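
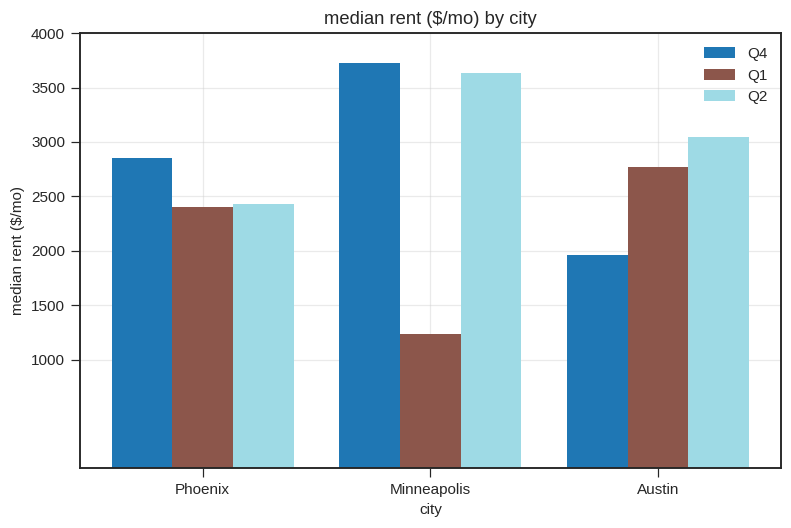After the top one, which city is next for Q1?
Top 3 for Q1: Austin ≈ 3000, Phoenix ≈ 2500, Minneapolis ≈ 1000.

Phoenix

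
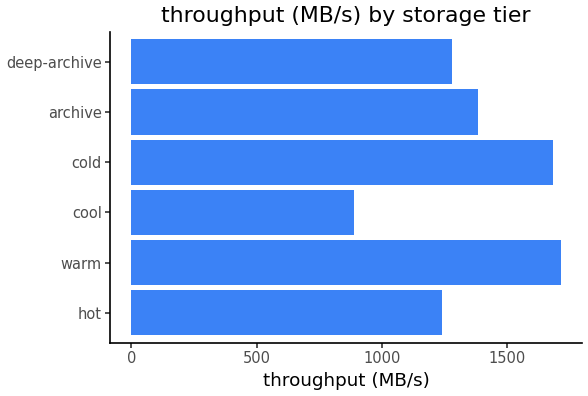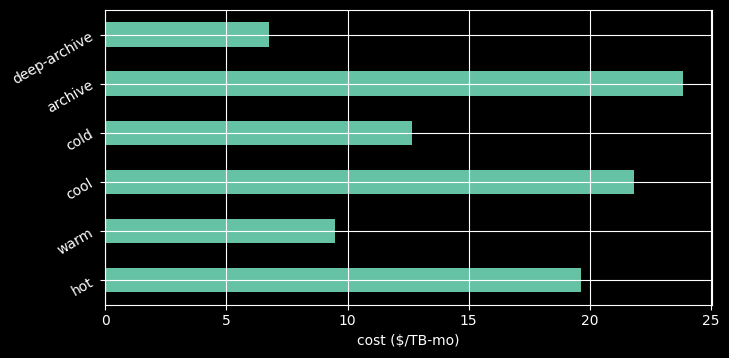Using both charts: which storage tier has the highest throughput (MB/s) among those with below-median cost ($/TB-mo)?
Chart 2 median cost ($/TB-mo) ≈ 15; below-median storage tiers: warm, cold, deep-archive. Among those, warm has the highest throughput (MB/s) (≈ 1800).

warm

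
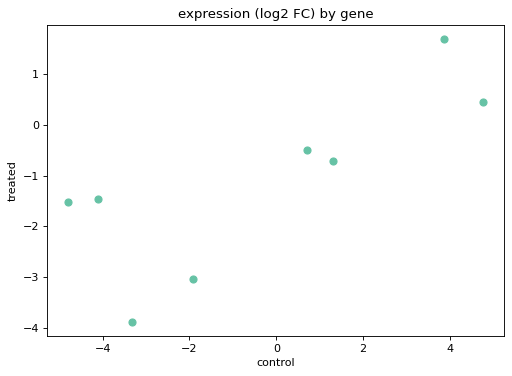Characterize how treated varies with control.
Points are positively correlated; strong (|r| ≈ 0.8).

positive, strong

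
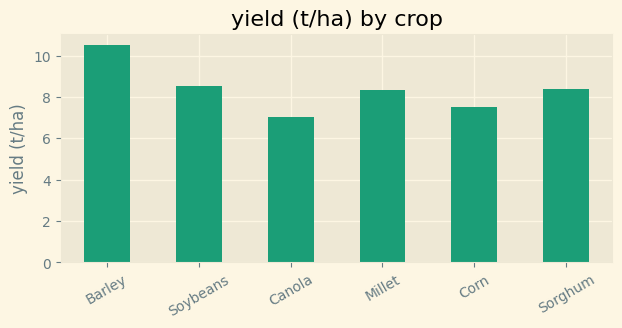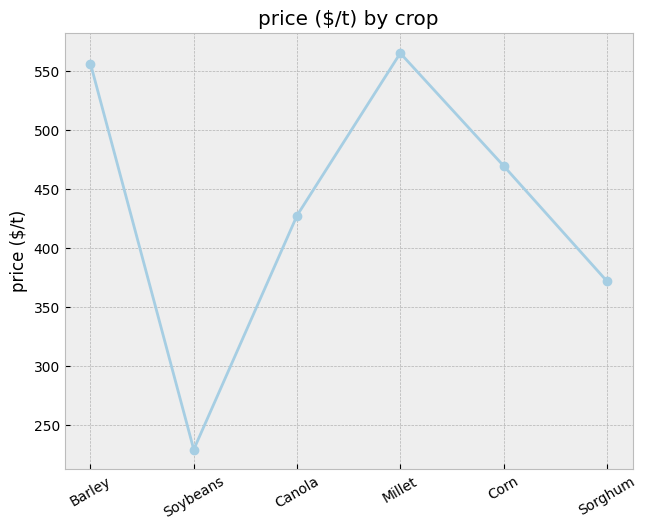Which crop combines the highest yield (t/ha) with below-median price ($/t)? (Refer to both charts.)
Soybeans

Chart 2 median price ($/t) ≈ 400; below-median crops: Soybeans, Canola, Sorghum. Among those, Soybeans has the highest yield (t/ha) (≈ 9).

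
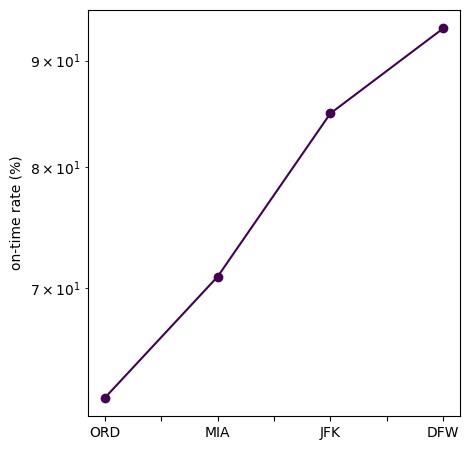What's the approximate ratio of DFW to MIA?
DFW ≈ 95, MIA ≈ 70; 95/70 ≈ 1.36.

≈ 1.36×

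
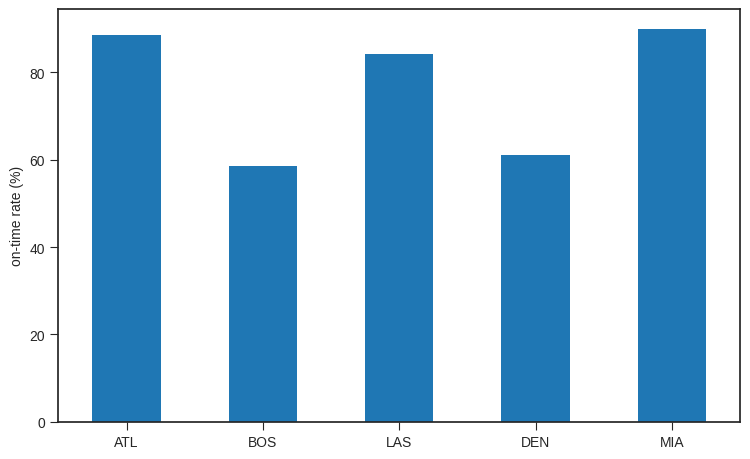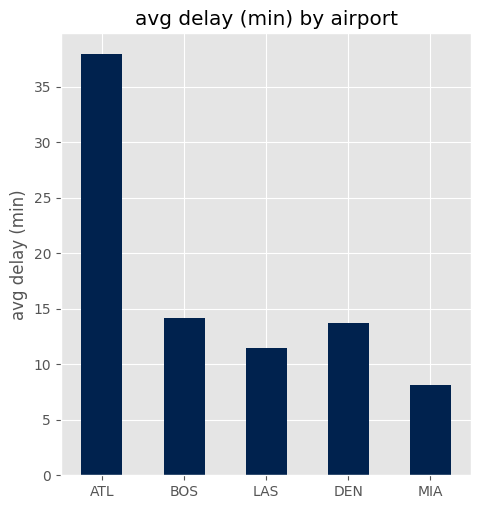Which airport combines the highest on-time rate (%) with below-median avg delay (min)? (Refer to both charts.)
MIA

Chart 2 median avg delay (min) ≈ 15; below-median airports: LAS, MIA. Among those, MIA has the highest on-time rate (%) (≈ 90).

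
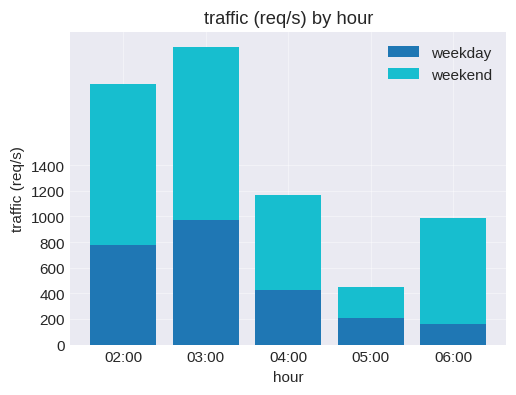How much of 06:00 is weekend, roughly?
≈ 800

weekend top ≈ 1000, bottom ≈ 200; segment ≈ 800.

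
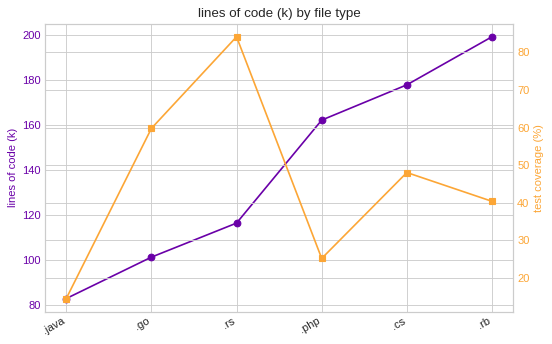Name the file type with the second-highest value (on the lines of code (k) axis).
Top 3 (on the lines of code (k) axis): .rb ≈ 200, .cs ≈ 180, .php ≈ 160.

.cs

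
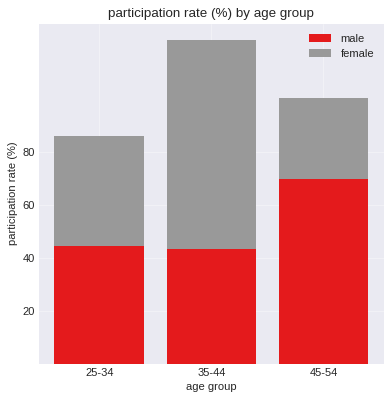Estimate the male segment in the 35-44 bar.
male top ≈ 40, bottom ≈ 0; segment ≈ 40.

≈ 40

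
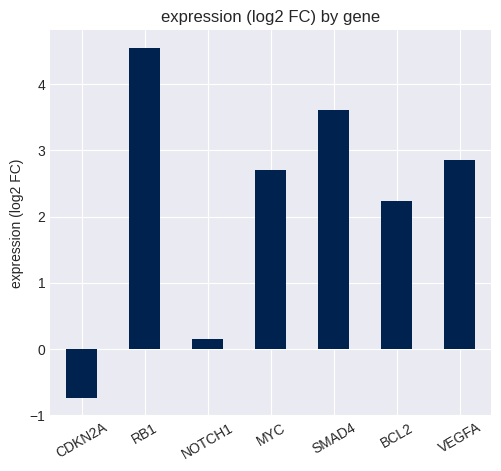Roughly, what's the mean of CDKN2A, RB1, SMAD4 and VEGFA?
≈ 2.62

(-0.5 + 4.5 + 3.5 + 3.0) / 4 ≈ 2.62.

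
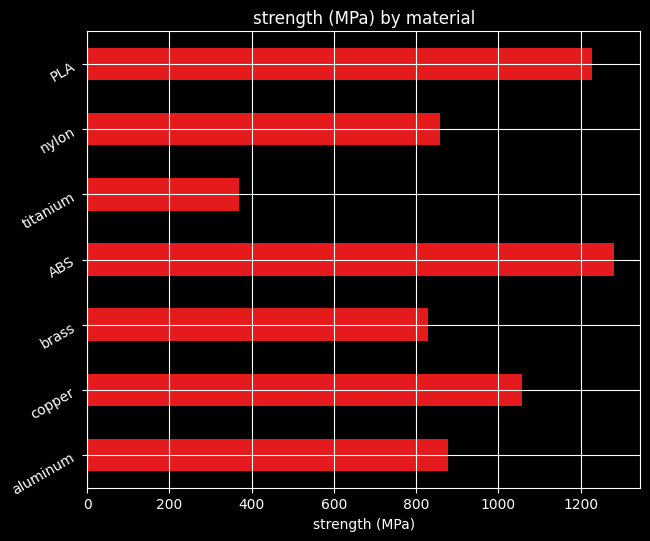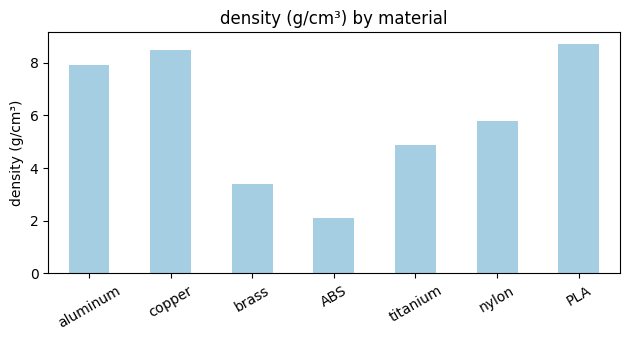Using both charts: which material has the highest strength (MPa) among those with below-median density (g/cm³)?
ABS

Chart 2 median density (g/cm³) ≈ 6; below-median materials: brass, ABS, titanium. Among those, ABS has the highest strength (MPa) (≈ 1200).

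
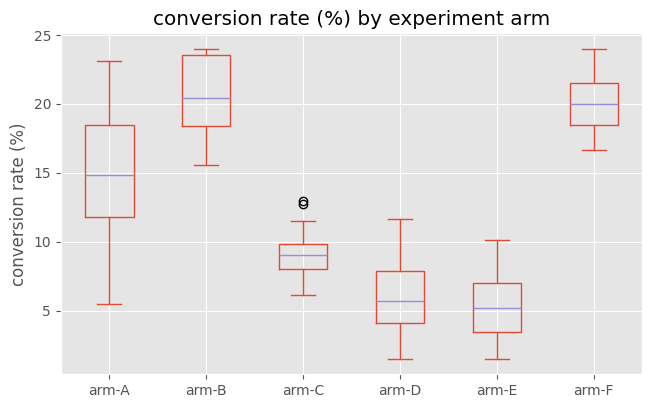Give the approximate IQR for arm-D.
Q3 ≈ 8, Q1 ≈ 4; IQR ≈ 4.

≈ 4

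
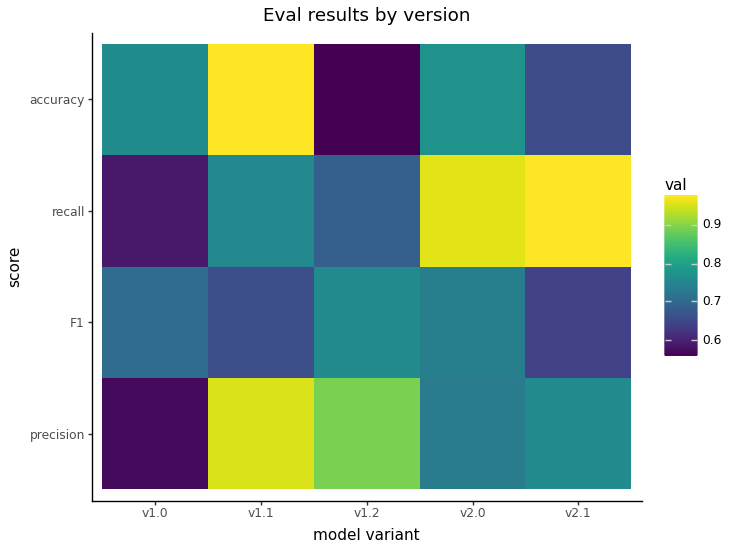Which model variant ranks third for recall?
v1.1

Top 4 for recall: v2.1 ≈ 1.00, v2.0 ≈ 0.95, v1.1 ≈ 0.75, v1.2 ≈ 0.70.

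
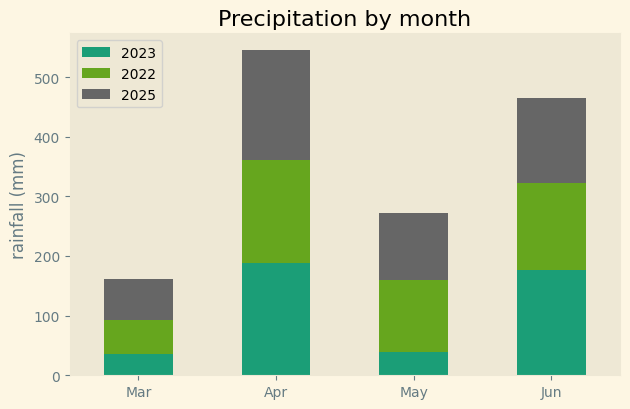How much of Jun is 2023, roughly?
≈ 200

2023 top ≈ 200, bottom ≈ 0; segment ≈ 200.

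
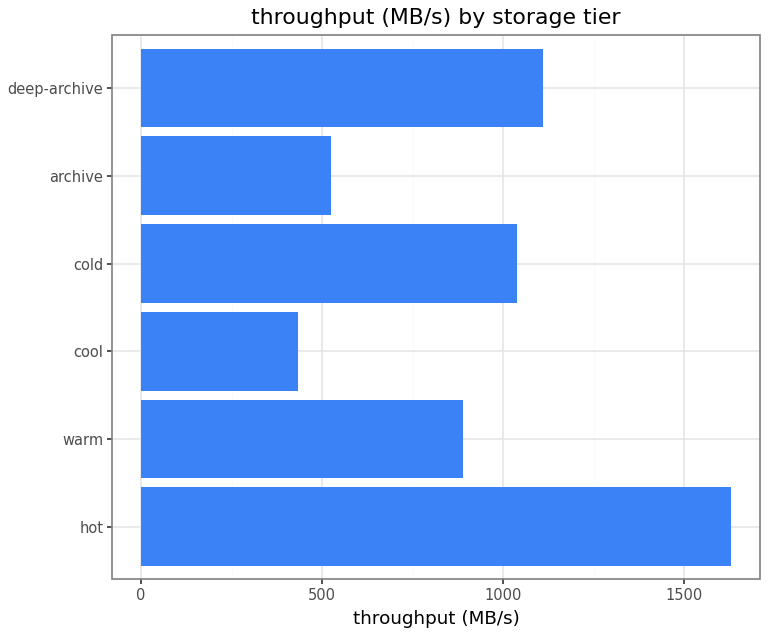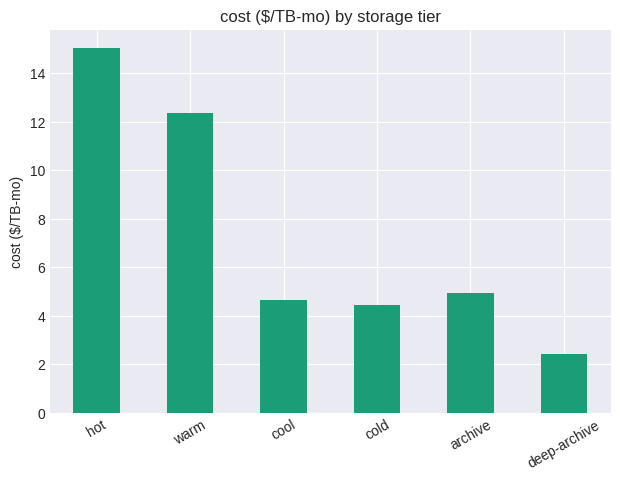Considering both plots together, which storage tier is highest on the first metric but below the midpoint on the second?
deep-archive

Chart 2 median cost ($/TB-mo) ≈ 4; below-median storage tiers: cool, cold, deep-archive. Among those, deep-archive has the highest throughput (MB/s) (≈ 1200).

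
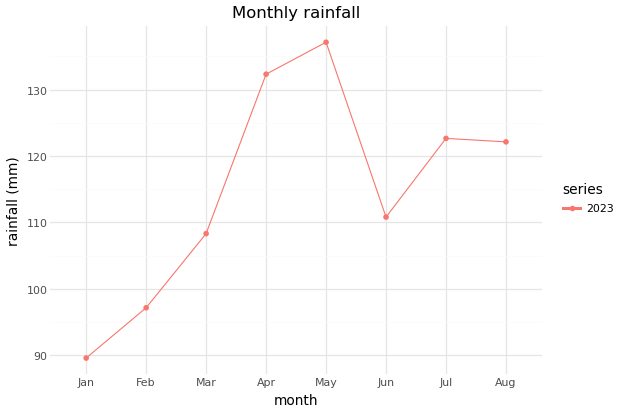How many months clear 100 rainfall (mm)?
6

Above 100: Mar, Apr, May, Jun, Jul, Aug.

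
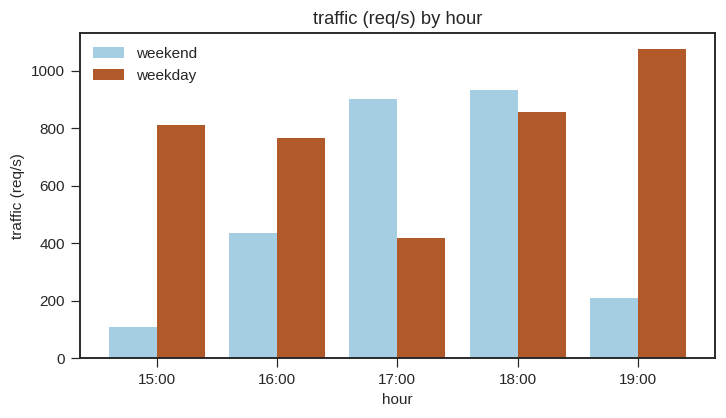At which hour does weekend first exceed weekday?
17:00

16:00: weekend ≈ 400 vs weekday ≈ 800 (not yet); 17:00: weekend ≈ 900 vs weekday ≈ 400 (first crossover).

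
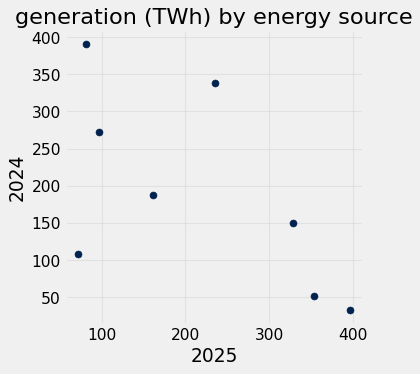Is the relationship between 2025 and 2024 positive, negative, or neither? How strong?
negative, moderate

Points are negatively correlated; moderate (|r| ≈ 0.6).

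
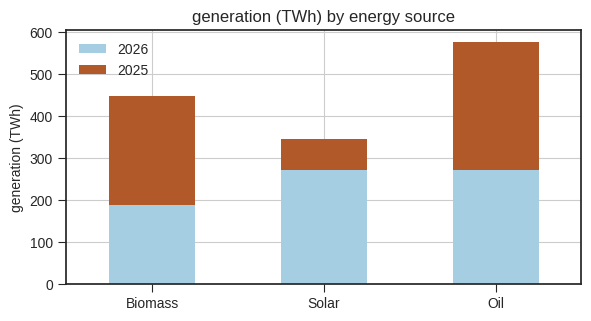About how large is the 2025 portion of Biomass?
≈ 250

2025 top ≈ 450, bottom ≈ 200; segment ≈ 250.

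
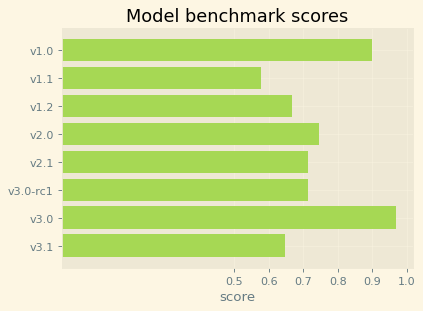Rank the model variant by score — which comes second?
v1.0

Top 3: v3.0 ≈ 1.0, v1.0 ≈ 0.9, v2.0 ≈ 0.7.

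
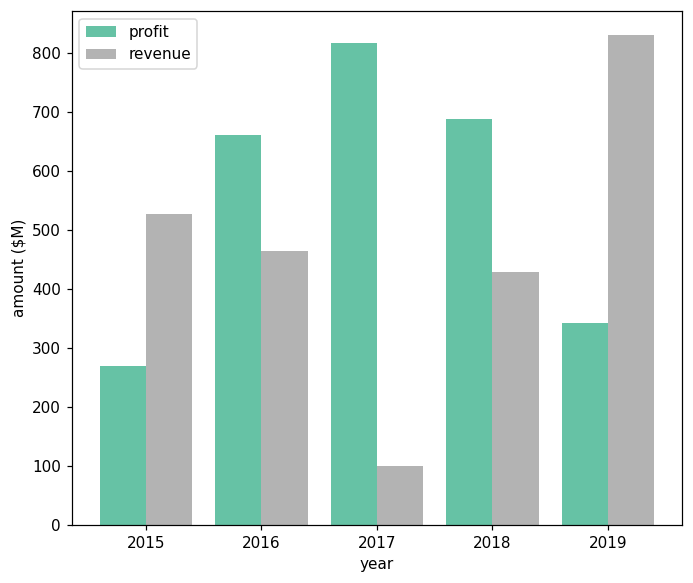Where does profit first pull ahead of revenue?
2016

2015: profit ≈ 300 vs revenue ≈ 500 (not yet); 2016: profit ≈ 700 vs revenue ≈ 500 (first crossover).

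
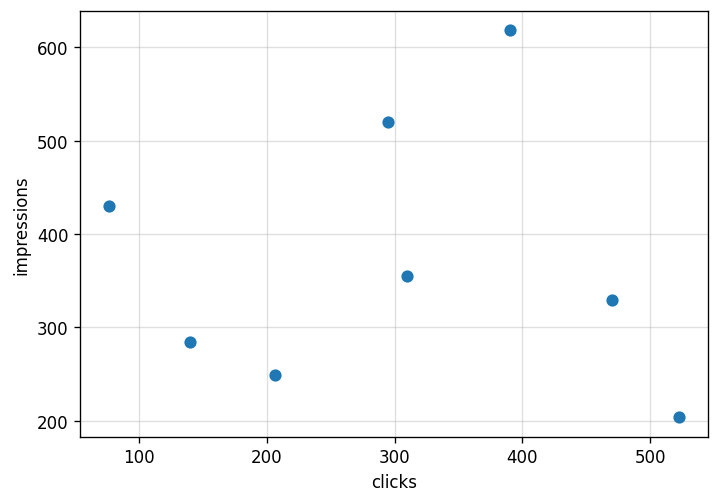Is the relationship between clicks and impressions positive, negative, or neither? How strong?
no clear correlation

Points are roughly uncorrelated; weak (|r| ≈ 0.1).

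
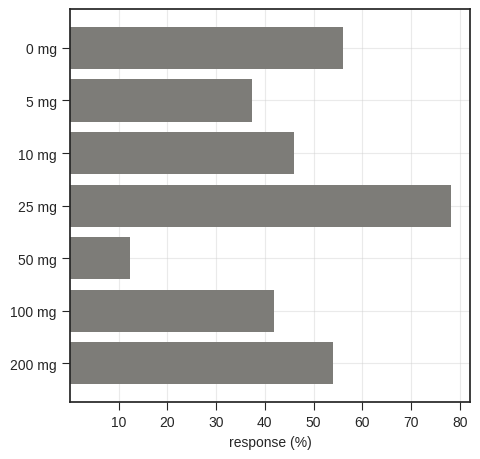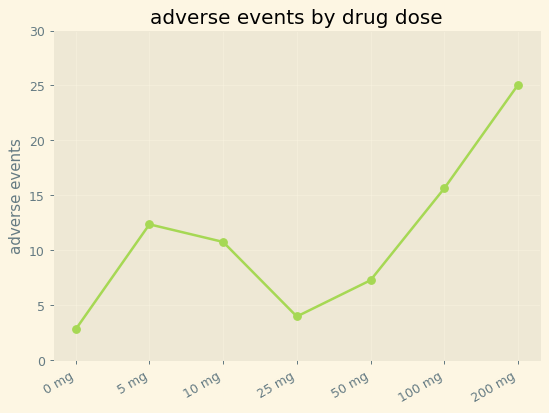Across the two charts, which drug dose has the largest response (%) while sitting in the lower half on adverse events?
Chart 2 median adverse events ≈ 10; below-median drug doses: 0 mg, 25 mg, 50 mg. Among those, 25 mg has the highest response (%) (≈ 80).

25 mg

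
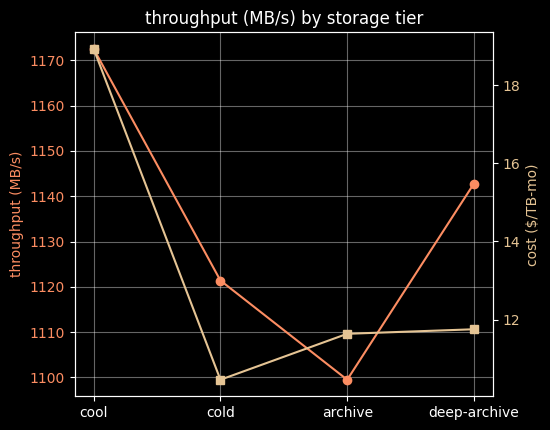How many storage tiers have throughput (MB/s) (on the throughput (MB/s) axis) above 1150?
1

Above 1150: cool.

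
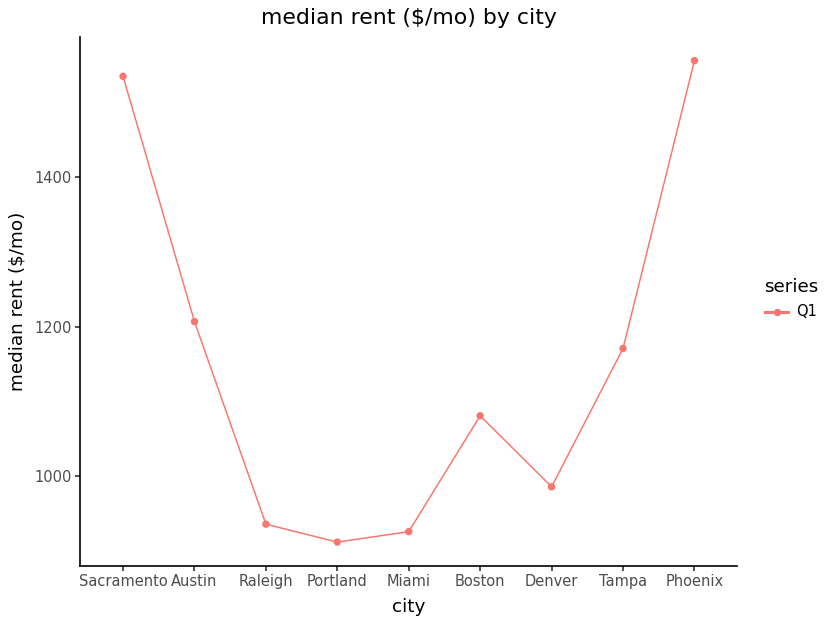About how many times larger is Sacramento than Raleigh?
Sacramento ≈ 1500, Raleigh ≈ 900; 1500/900 ≈ 1.67.

≈ 1.67×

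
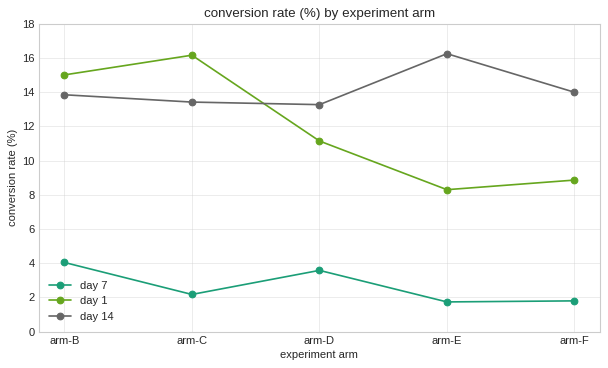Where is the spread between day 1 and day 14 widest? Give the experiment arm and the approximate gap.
arm-E, ≈ 8 %

arm-E: day 1 ≈ 8, day 14 ≈ 16 → gap ≈ 8. Next-largest (arm-F) is only ≈ 6.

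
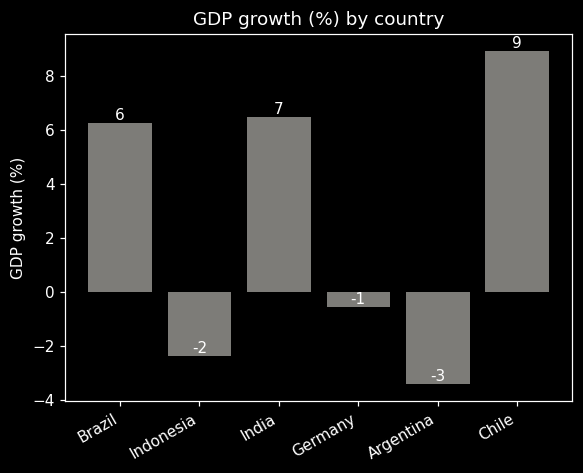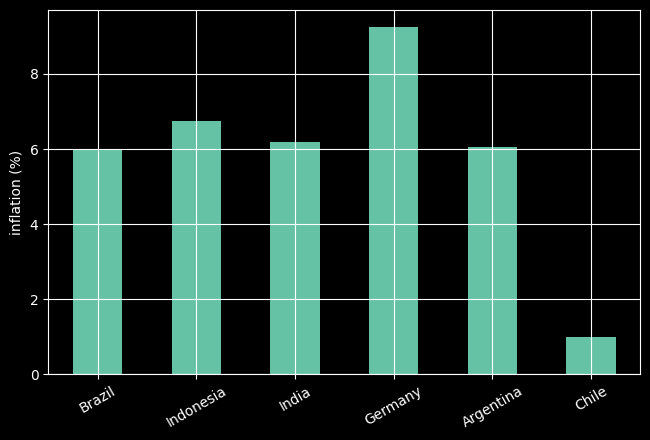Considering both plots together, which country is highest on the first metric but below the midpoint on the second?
Chart 2 median inflation (%) ≈ 6; below-median countries: Brazil, Argentina, Chile. Among those, Chile has the highest GDP growth (%) (≈ 9).

Chile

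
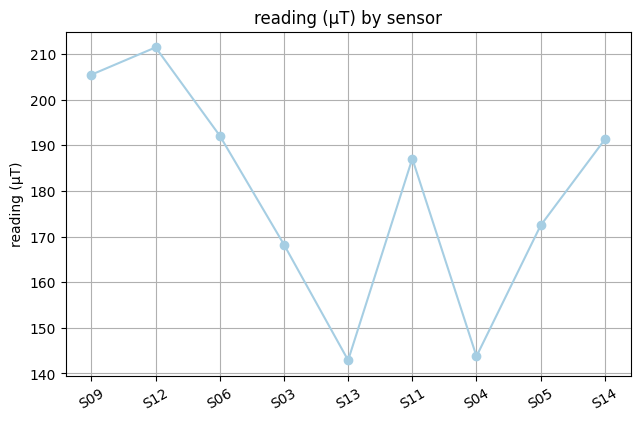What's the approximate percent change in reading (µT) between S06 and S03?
≈ -10.5%

S06 ≈ 190, S03 ≈ 170; (170 − 190) / 190 ≈ -10.5%.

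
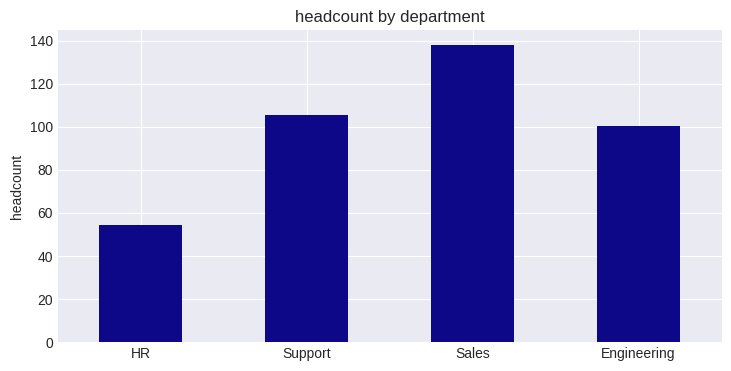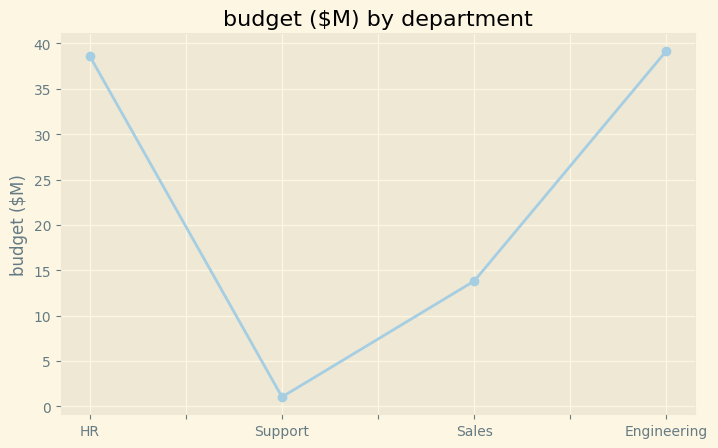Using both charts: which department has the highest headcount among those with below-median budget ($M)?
Sales

Chart 2 median budget ($M) ≈ 25; below-median departments: Support, Sales. Among those, Sales has the highest headcount (≈ 140).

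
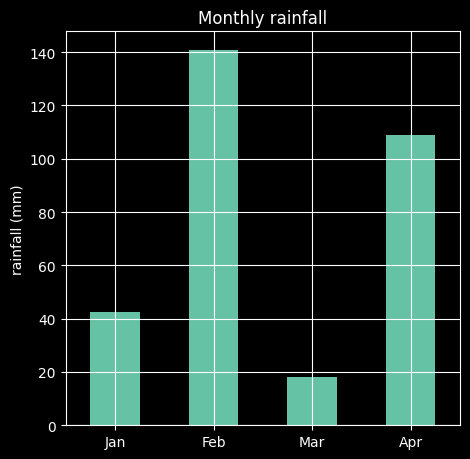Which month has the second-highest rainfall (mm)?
Apr

Top 3: Feb ≈ 140, Apr ≈ 100, Jan ≈ 40.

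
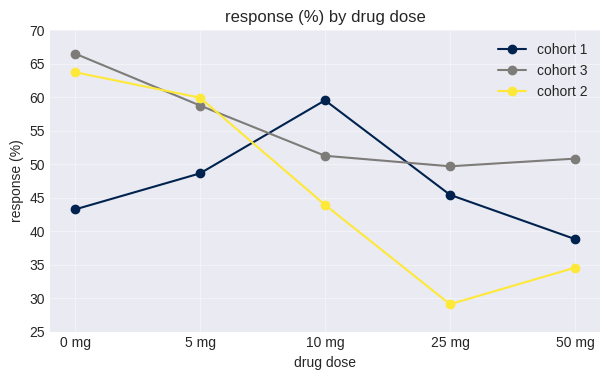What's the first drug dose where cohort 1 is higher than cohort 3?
5 mg: cohort 1 ≈ 50 vs cohort 3 ≈ 60 (not yet); 10 mg: cohort 1 ≈ 60 vs cohort 3 ≈ 50 (first crossover).

10 mg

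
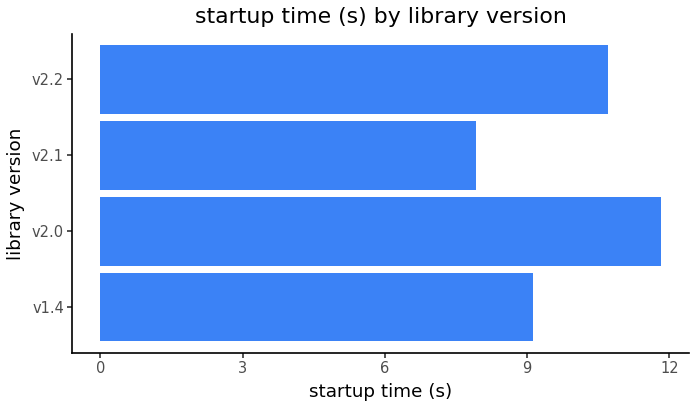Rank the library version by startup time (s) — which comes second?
v2.2

Top 3: v2.0 ≈ 12, v2.2 ≈ 11, v1.4 ≈ 9.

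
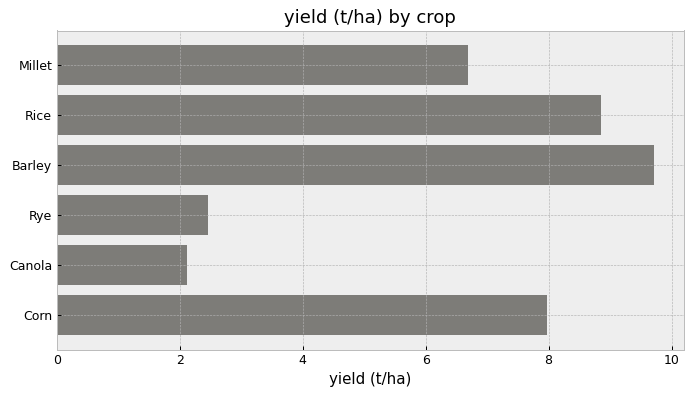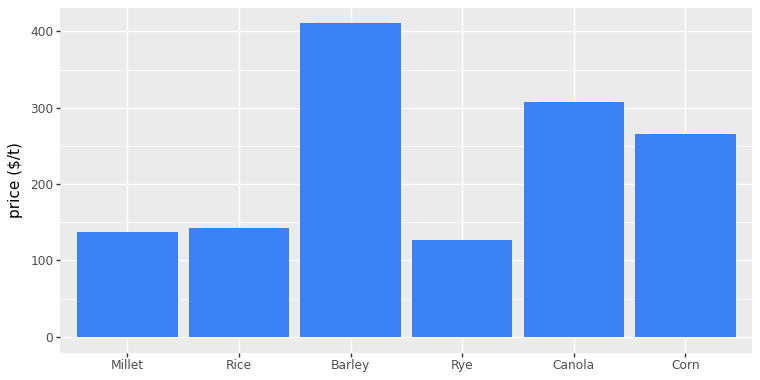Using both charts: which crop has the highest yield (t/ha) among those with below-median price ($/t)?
Chart 2 median price ($/t) ≈ 200; below-median crops: Millet, Rice, Rye. Among those, Rice has the highest yield (t/ha) (≈ 9).

Rice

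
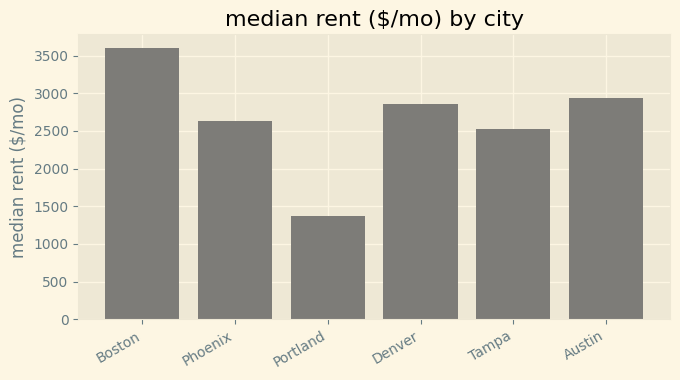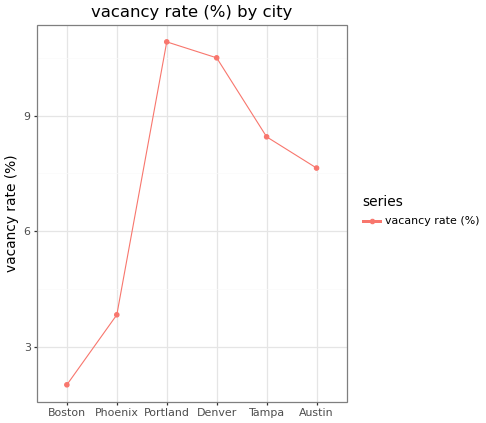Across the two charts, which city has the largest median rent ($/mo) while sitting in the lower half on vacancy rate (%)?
Chart 2 median vacancy rate (%) ≈ 8; below-median cities: Boston, Phoenix, Austin. Among those, Boston has the highest median rent ($/mo) (≈ 3500).

Boston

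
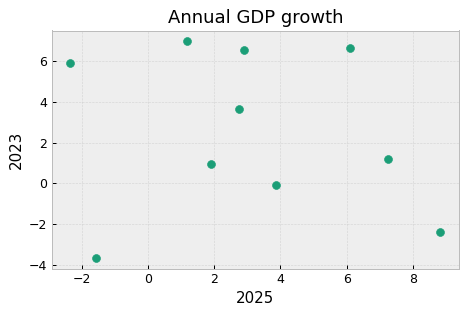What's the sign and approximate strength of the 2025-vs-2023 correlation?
no clear correlation

Points are roughly uncorrelated; weak (|r| ≈ 0.2).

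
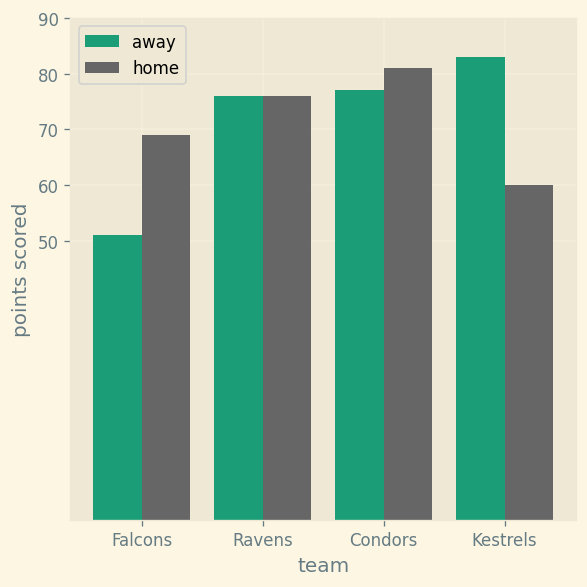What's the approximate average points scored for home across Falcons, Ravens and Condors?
≈ 77

(70 + 80 + 80) / 3 ≈ 77.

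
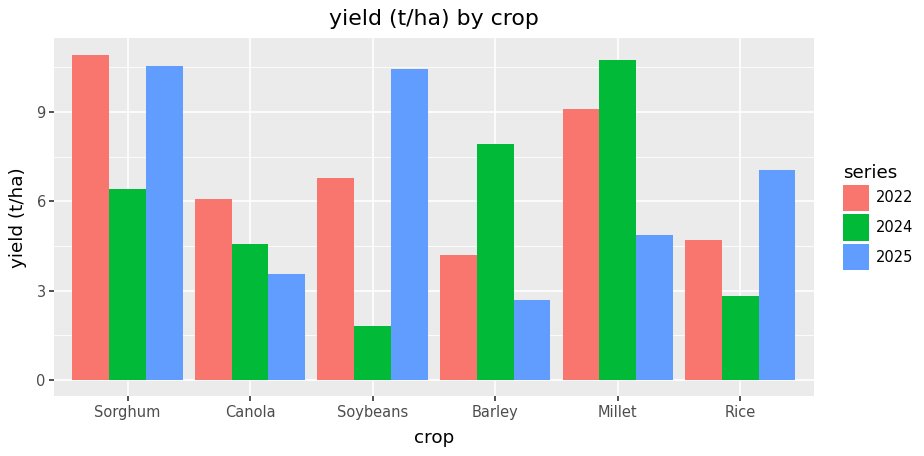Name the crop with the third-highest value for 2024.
Top 4 for 2024: Millet ≈ 11, Barley ≈ 8, Sorghum ≈ 6, Canola ≈ 5.

Sorghum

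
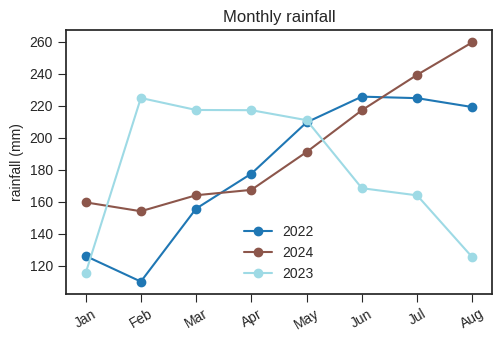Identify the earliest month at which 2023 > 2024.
Jan: 2023 ≈ 120 vs 2024 ≈ 160 (not yet); Feb: 2023 ≈ 220 vs 2024 ≈ 160 (first crossover).

Feb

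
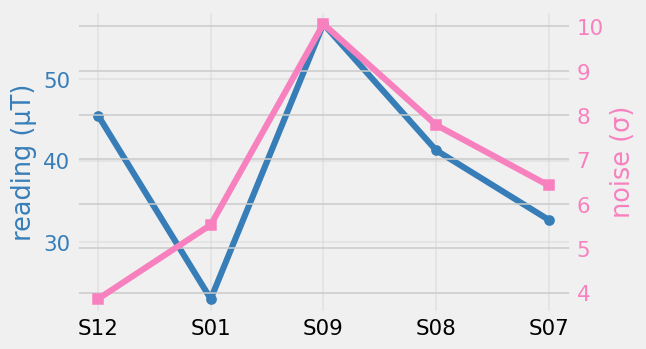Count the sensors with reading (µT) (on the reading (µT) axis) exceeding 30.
Above 30: S12, S09, S08, S07.

4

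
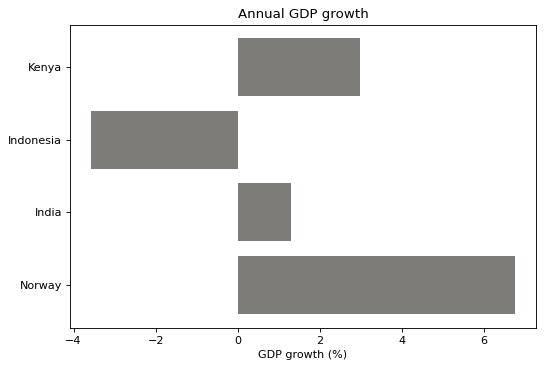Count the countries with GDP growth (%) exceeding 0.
3

Above 0: Kenya, India, Norway.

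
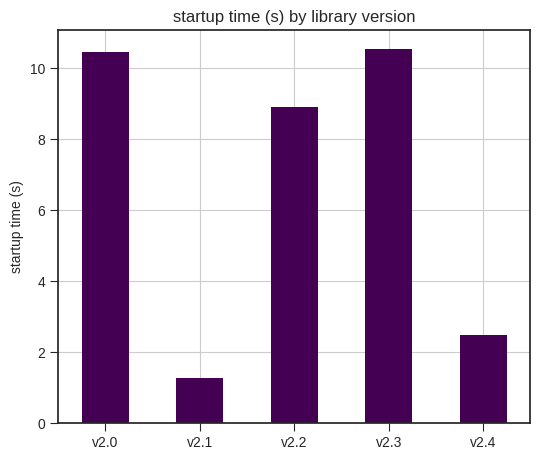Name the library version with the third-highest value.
Top 4: v2.3 ≈ 11, v2.0 ≈ 10, v2.2 ≈ 9, v2.4 ≈ 2.

v2.2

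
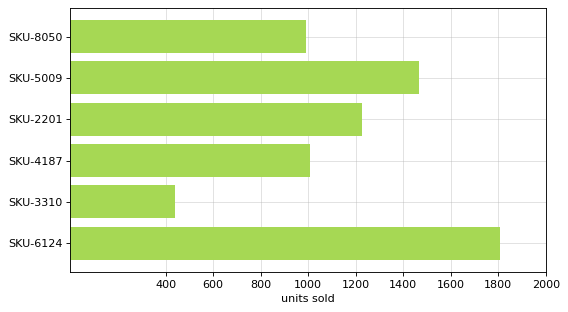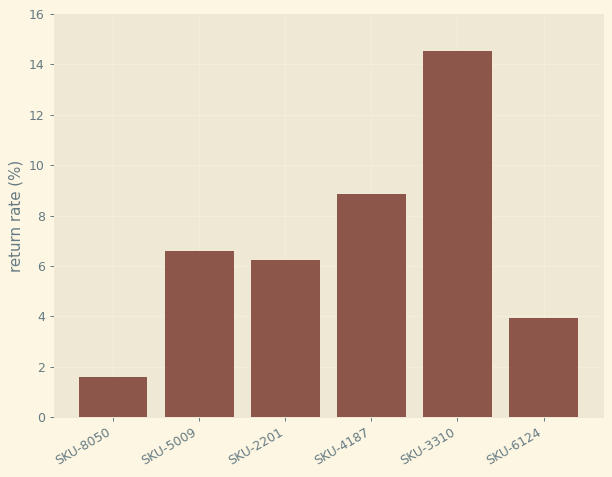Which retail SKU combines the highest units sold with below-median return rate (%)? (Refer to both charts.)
Chart 2 median return rate (%) ≈ 6; below-median retail SKUs: SKU-8050, SKU-2201, SKU-6124. Among those, SKU-6124 has the highest units sold (≈ 1800).

SKU-6124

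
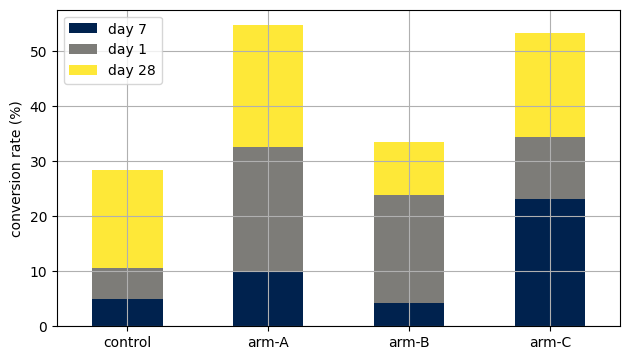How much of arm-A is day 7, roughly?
≈ 10

day 7 top ≈ 10, bottom ≈ 0; segment ≈ 10.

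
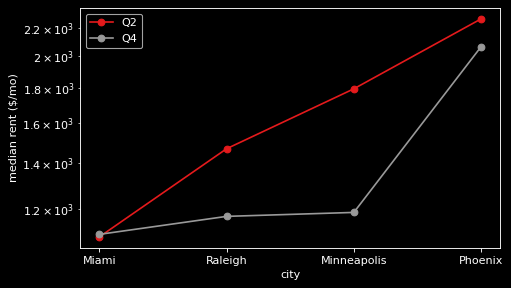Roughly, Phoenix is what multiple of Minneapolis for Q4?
≈ 1.75×

Phoenix ≈ 2100, Minneapolis ≈ 1200; 2100/1200 ≈ 1.75.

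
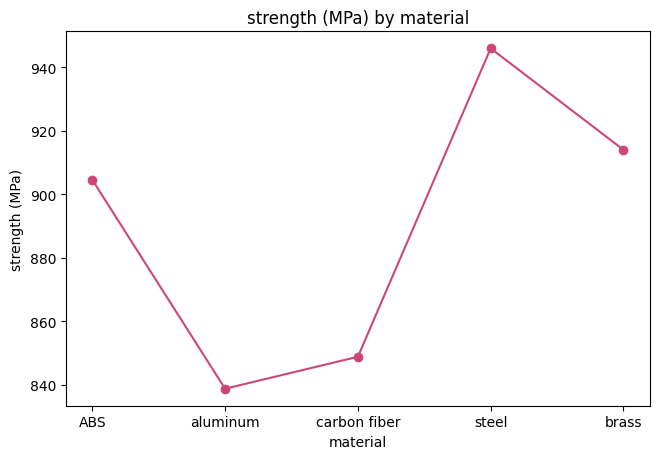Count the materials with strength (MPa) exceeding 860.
3

Above 860: ABS, steel, brass.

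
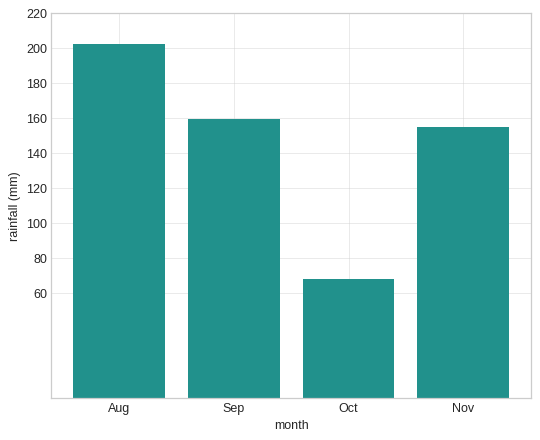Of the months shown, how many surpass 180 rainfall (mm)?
1

Above 180: Aug.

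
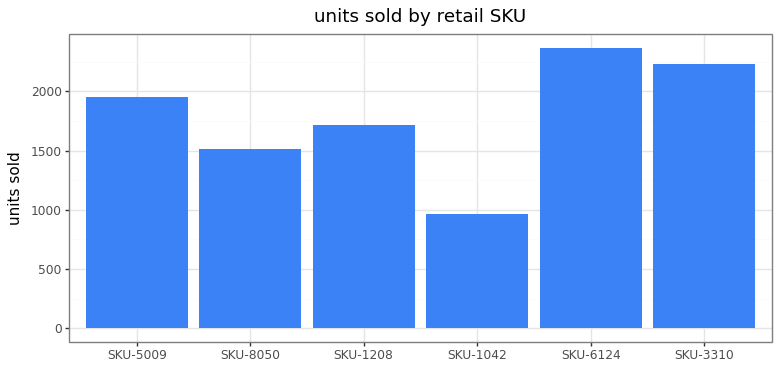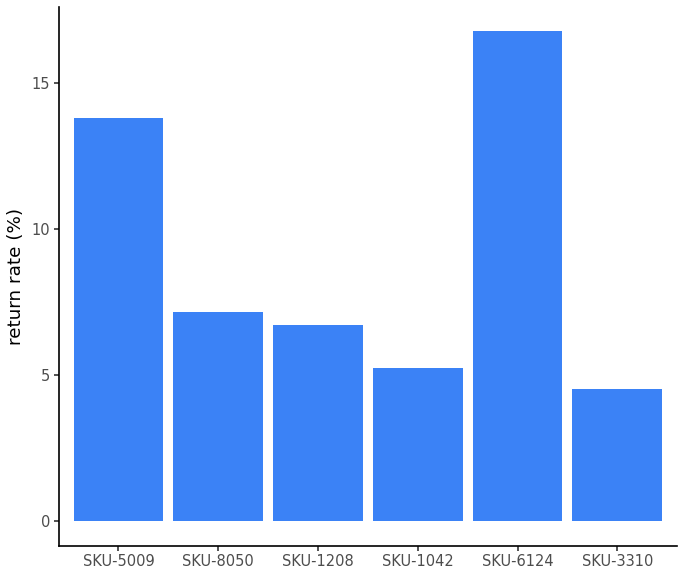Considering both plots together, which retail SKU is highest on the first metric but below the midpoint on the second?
SKU-3310

Chart 2 median return rate (%) ≈ 6; below-median retail SKUs: SKU-1208, SKU-1042, SKU-3310. Among those, SKU-3310 has the highest units sold (≈ 2000).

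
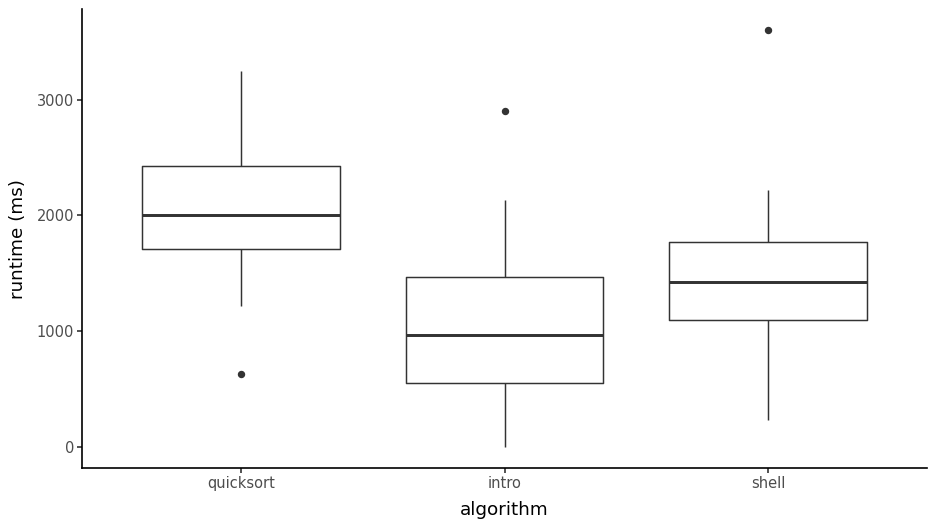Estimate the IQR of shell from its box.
Q3 ≈ 1800, Q1 ≈ 1100; IQR ≈ 700.

≈ 700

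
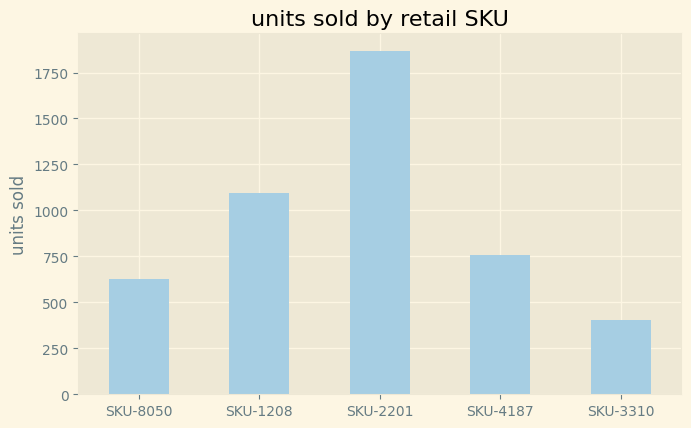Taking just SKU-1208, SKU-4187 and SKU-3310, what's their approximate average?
≈ 733

(1000 + 800 + 400) / 3 ≈ 733.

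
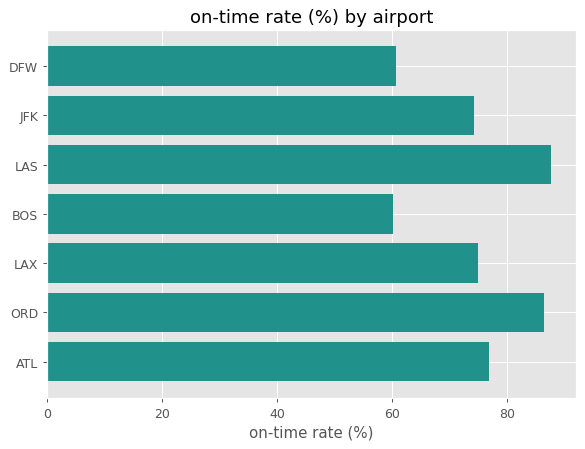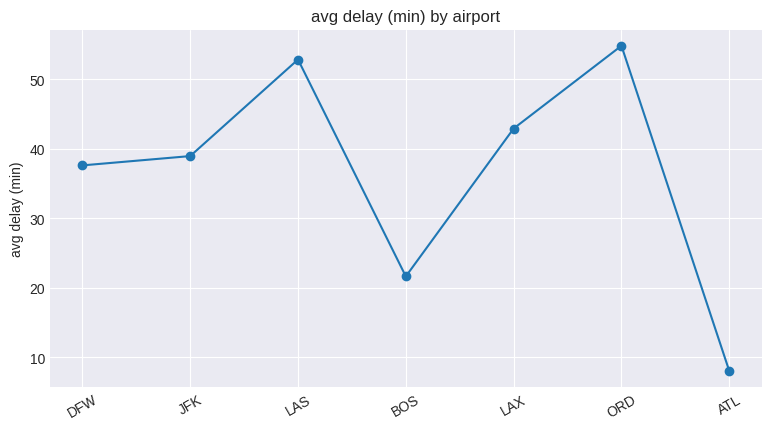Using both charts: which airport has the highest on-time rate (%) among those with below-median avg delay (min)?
ATL

Chart 2 median avg delay (min) ≈ 40; below-median airports: DFW, BOS, ATL. Among those, ATL has the highest on-time rate (%) (≈ 80).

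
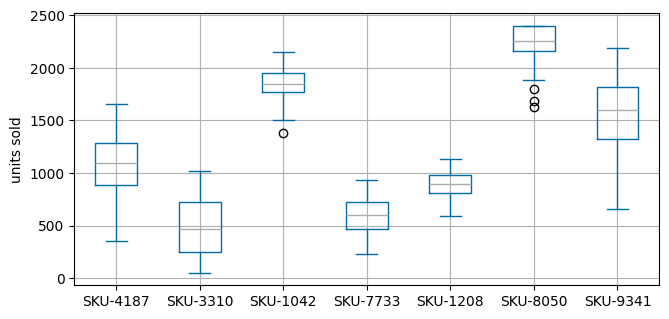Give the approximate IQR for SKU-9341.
≈ 400

Q3 ≈ 1800, Q1 ≈ 1400; IQR ≈ 400.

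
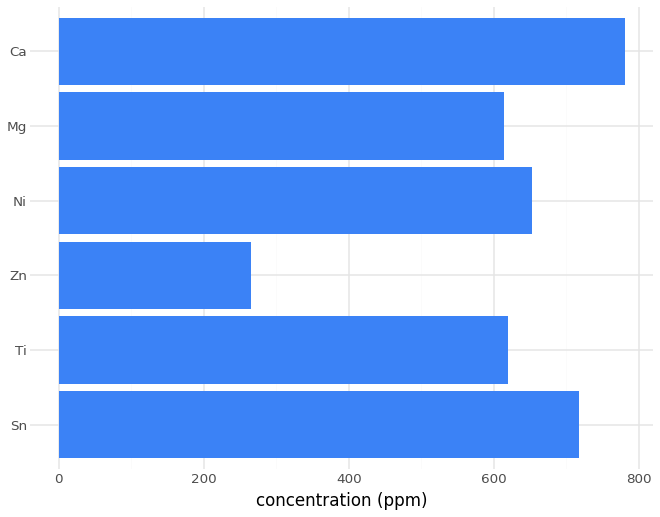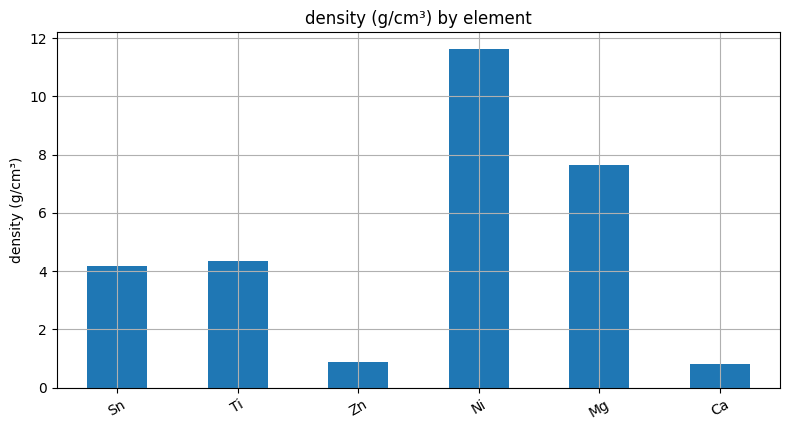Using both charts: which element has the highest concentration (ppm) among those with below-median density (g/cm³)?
Ca

Chart 2 median density (g/cm³) ≈ 4; below-median elements: Sn, Zn, Ca. Among those, Ca has the highest concentration (ppm) (≈ 800).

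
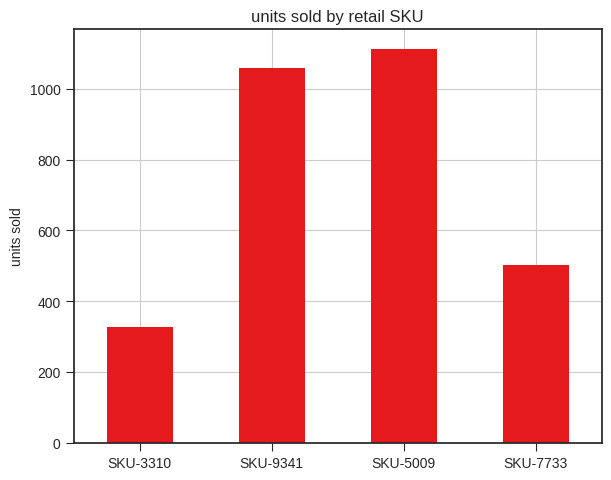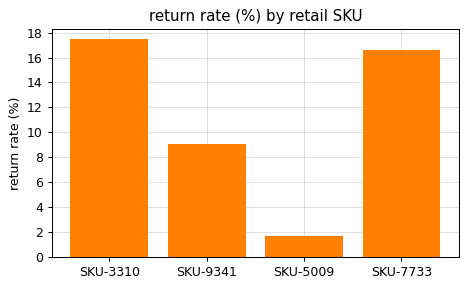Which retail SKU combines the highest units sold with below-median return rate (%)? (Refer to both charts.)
SKU-5009

Chart 2 median return rate (%) ≈ 12; below-median retail SKUs: SKU-9341, SKU-5009. Among those, SKU-5009 has the highest units sold (≈ 1200).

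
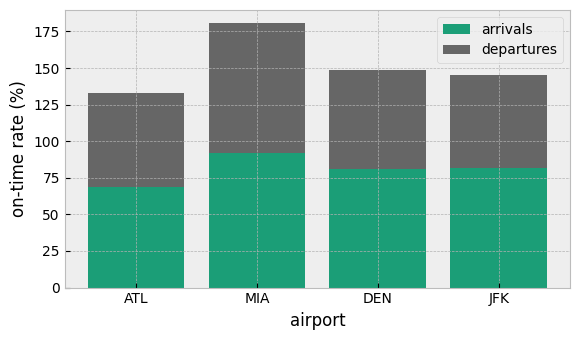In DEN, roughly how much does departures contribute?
≈ 60

departures top ≈ 140, bottom ≈ 80; segment ≈ 60.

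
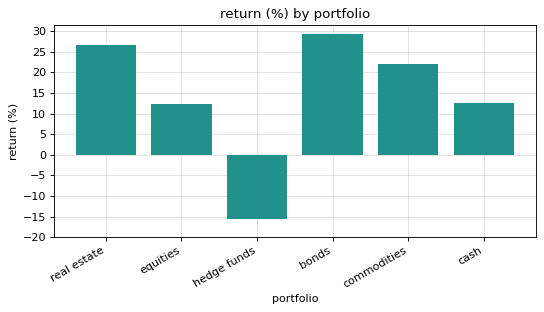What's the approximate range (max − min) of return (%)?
Max bonds ≈ 30, min hedge funds ≈ -15; range ≈ 45.

≈ 45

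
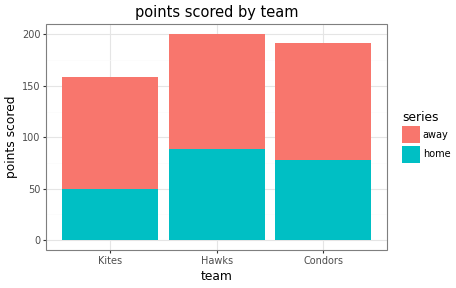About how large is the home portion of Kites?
home top ≈ 40, bottom ≈ 0; segment ≈ 40.

≈ 40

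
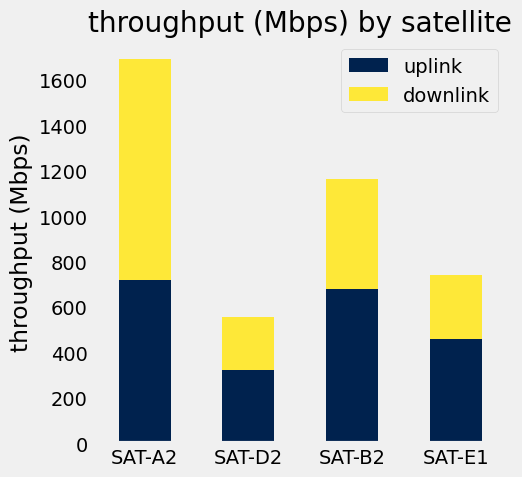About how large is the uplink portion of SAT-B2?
≈ 600

uplink top ≈ 600, bottom ≈ 0; segment ≈ 600.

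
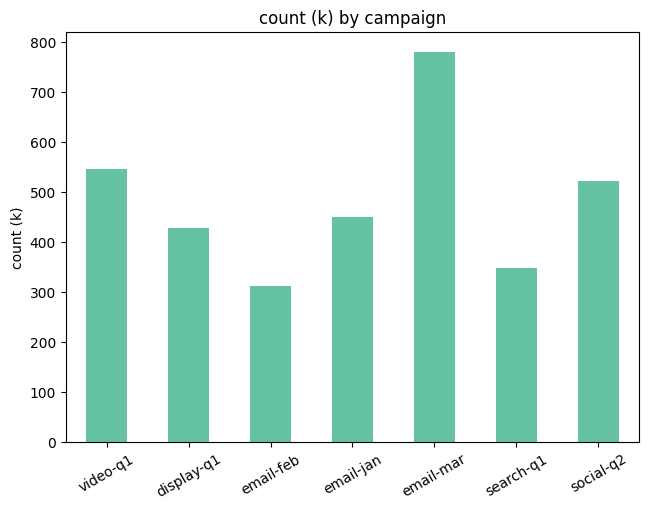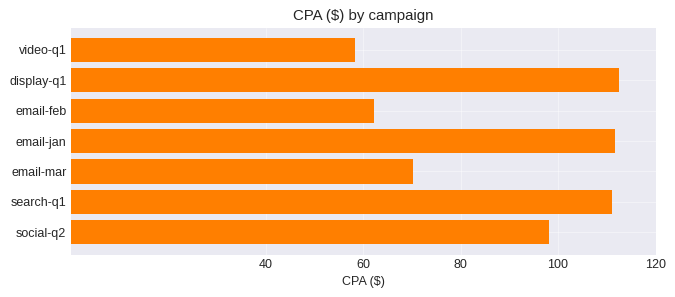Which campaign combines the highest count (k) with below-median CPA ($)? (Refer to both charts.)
email-mar

Chart 2 median CPA ($) ≈ 100; below-median campaigns: video-q1, email-feb, email-mar. Among those, email-mar has the highest count (k) (≈ 800).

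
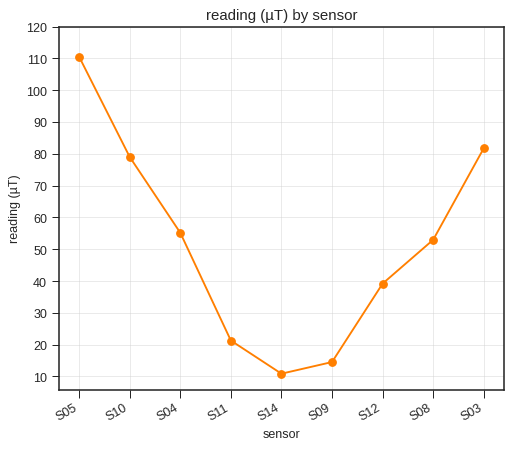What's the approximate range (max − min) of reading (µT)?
Max S05 ≈ 110, min S14 ≈ 10; range ≈ 100.

≈ 100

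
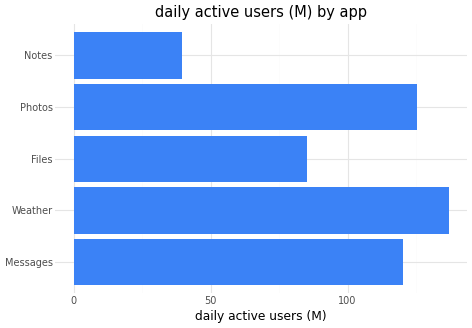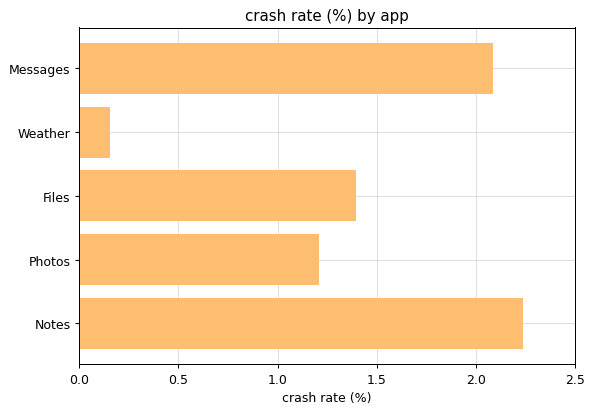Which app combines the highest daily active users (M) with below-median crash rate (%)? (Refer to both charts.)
Chart 2 median crash rate (%) ≈ 1.5; below-median apps: Weather, Photos. Among those, Weather has the highest daily active users (M) (≈ 140).

Weather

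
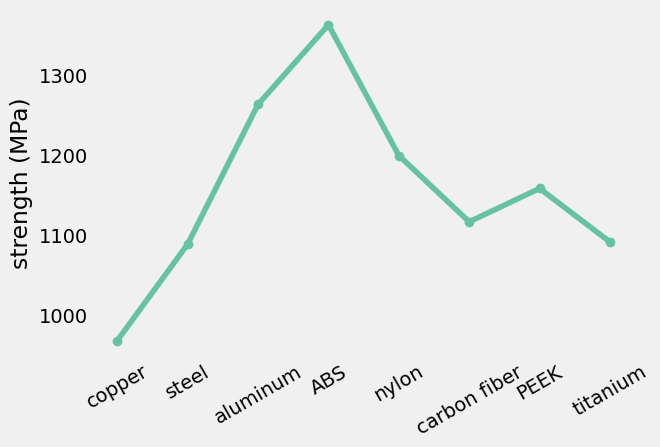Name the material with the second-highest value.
Top 3: ABS ≈ 1350, aluminum ≈ 1250, nylon ≈ 1200.

aluminum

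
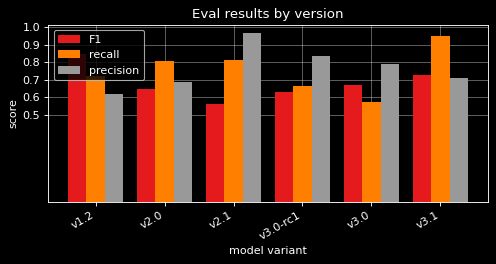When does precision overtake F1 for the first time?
v2.0

v1.2: precision ≈ 0.6 vs F1 ≈ 0.8 (not yet); v2.0: precision ≈ 0.7 vs F1 ≈ 0.6 (first crossover).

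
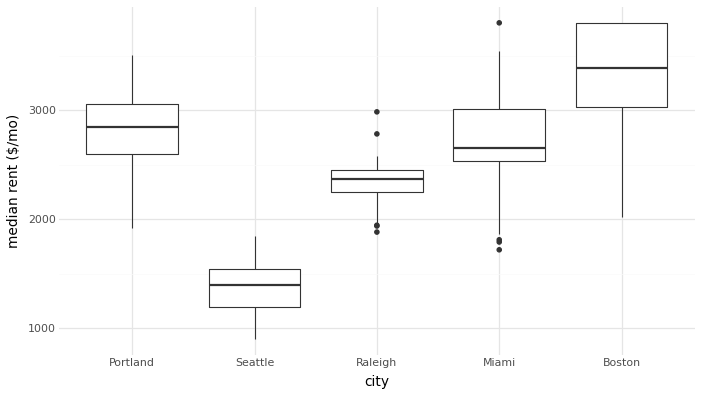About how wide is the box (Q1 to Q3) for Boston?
≈ 800

Q3 ≈ 3800, Q1 ≈ 3000; IQR ≈ 800.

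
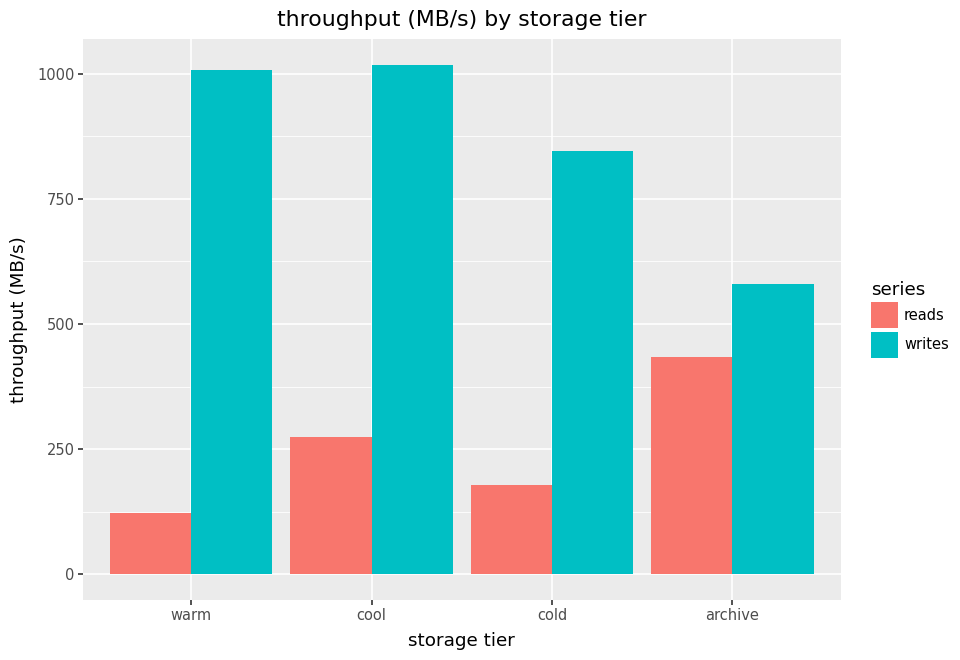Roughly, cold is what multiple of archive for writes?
cold ≈ 800, archive ≈ 600; 800/600 ≈ 1.33.

≈ 1.33×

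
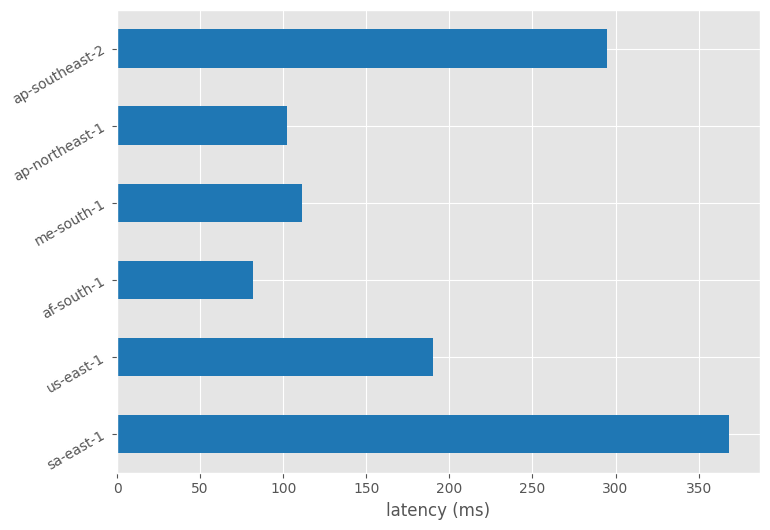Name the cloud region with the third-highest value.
us-east-1

Top 4: sa-east-1 ≈ 350, ap-southeast-2 ≈ 300, us-east-1 ≈ 200, me-south-1 ≈ 100.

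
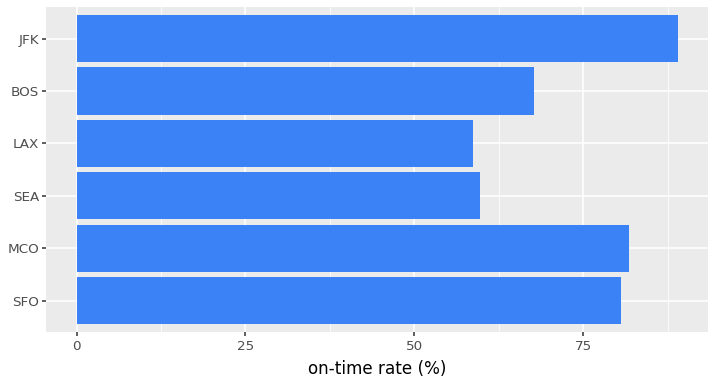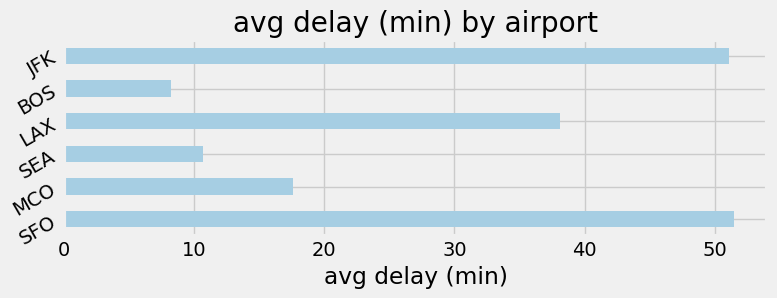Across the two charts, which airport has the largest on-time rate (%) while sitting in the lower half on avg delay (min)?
Chart 2 median avg delay (min) ≈ 30; below-median airports: MCO, SEA, BOS. Among those, MCO has the highest on-time rate (%) (≈ 80).

MCO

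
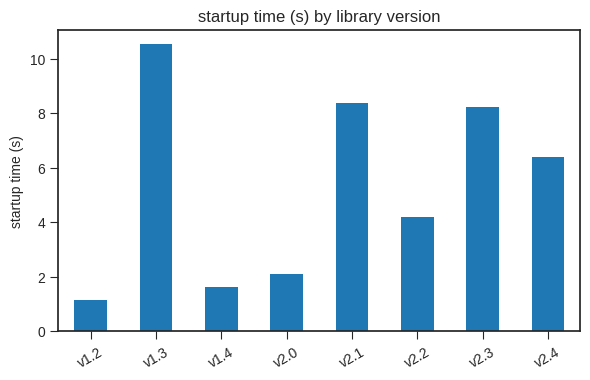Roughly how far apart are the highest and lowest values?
≈ 10

Max v1.3 ≈ 11, min v1.2 ≈ 1; range ≈ 10.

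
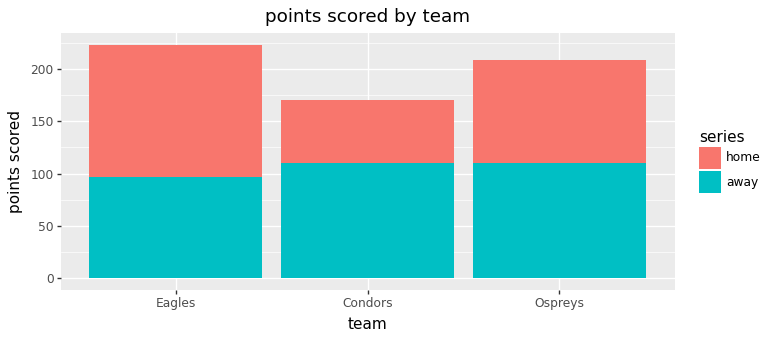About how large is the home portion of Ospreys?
≈ 80

home top ≈ 200, bottom ≈ 120; segment ≈ 80.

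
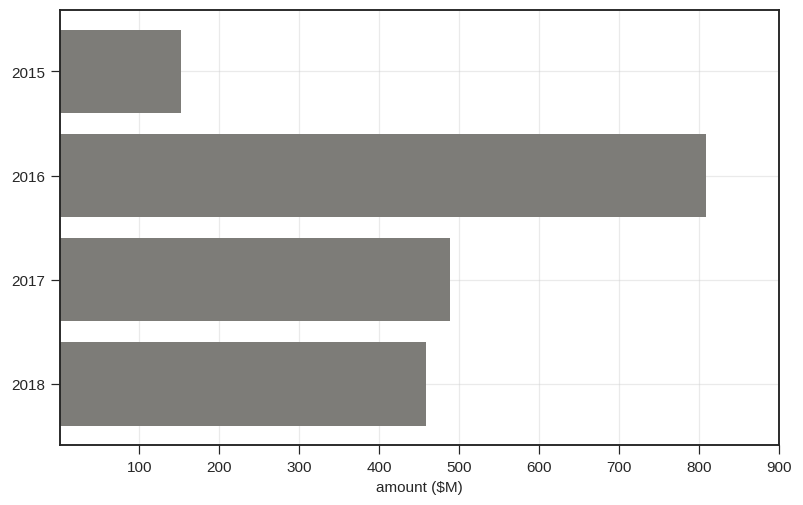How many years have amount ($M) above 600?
Above 600: 2016.

1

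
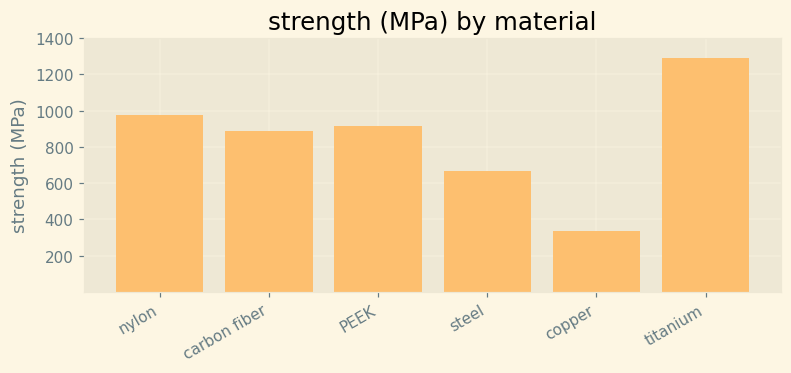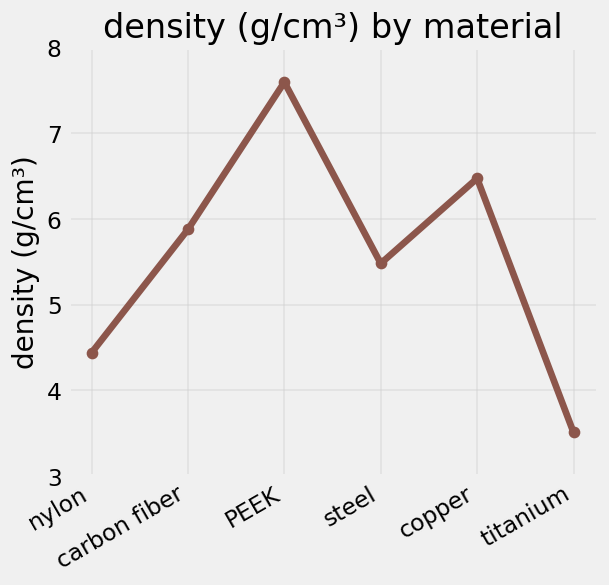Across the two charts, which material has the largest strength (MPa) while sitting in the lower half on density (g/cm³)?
Chart 2 median density (g/cm³) ≈ 6; below-median materials: nylon, steel, titanium. Among those, titanium has the highest strength (MPa) (≈ 1200).

titanium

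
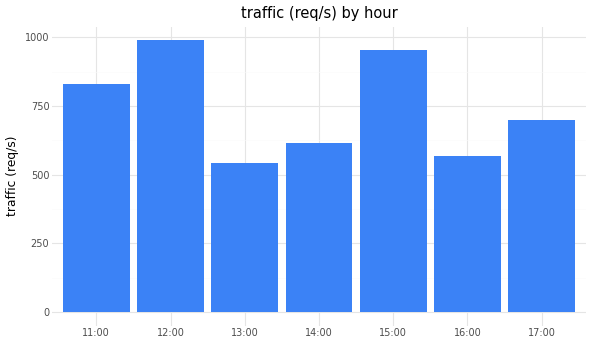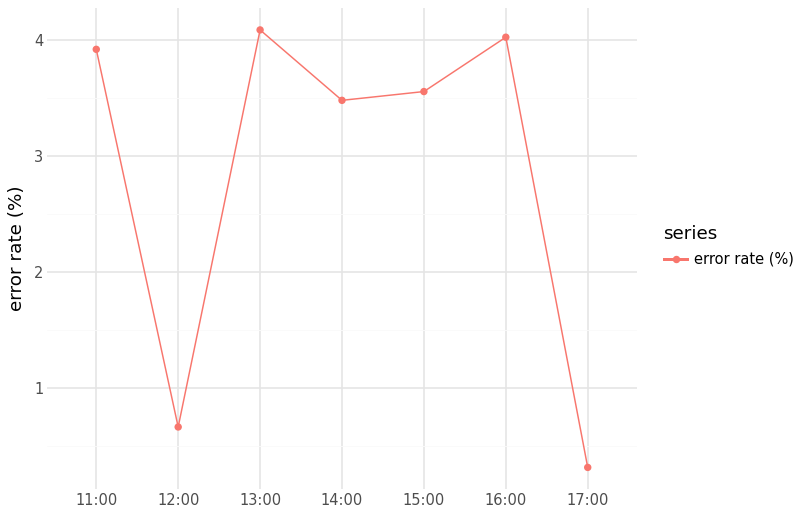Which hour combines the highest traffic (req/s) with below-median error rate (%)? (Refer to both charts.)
Chart 2 median error rate (%) ≈ 3.5; below-median hours: 12:00, 14:00, 17:00. Among those, 12:00 has the highest traffic (req/s) (≈ 1000).

12:00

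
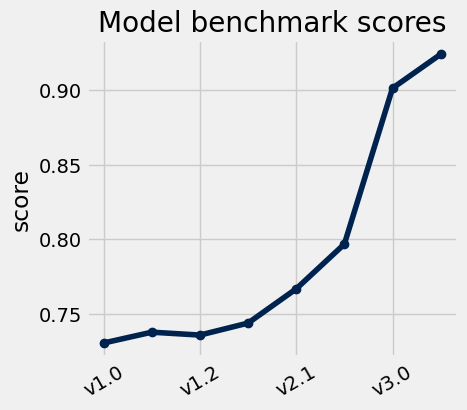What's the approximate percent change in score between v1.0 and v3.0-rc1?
v1.0 ≈ 0.74, v3.0-rc1 ≈ 0.80; (0.80 − 0.74) / 0.74 ≈ +8.1%.

≈ +8.1%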